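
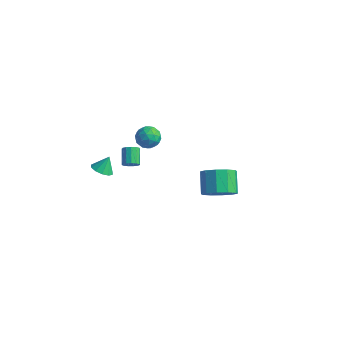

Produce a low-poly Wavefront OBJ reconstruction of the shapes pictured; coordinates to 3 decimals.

v -4.601 2.974 -2.924
v -4.159 3.647 -2.647
v -3.441 2.413 -3.413
v -2.999 3.086 -3.136
v -3.34 2.541 -2.577
v -4.057 2.887 -2.275
v -3.543 3.173 -3.785
v -4.26 3.519 -3.483
v -3.505 3.77 -3.179
v -3.379 3.379 -2.432
v -4.221 2.681 -3.628
v -4.095 2.29 -2.881
v -4.482 3.36 -2.742
v -3.118 2.7 -3.318
v -3.319 2.38 -2.989
v -3.059 2.775 -2.826
v -4.422 2.913 -2.524
v -4.162 3.309 -2.361
v -3.68 2.658 -2.32
v -3.438 2.751 -3.699
v -3.178 3.147 -3.536
v -4.541 3.285 -3.234
v -4.281 3.68 -3.071
v -3.92 3.402 -3.74
v -3.837 3.827 -2.892
v -3.156 3.498 -3.18
v -3.476 3.549 -3.561
v -3.897 3.752 -3.383
v -3.763 3.598 -2.453
v -3.082 3.268 -2.741
v -3.282 2.947 -2.413
v -3.703 3.151 -2.235
v -3.379 3.67 -2.766
v -4.518 2.792 -3.319
v -3.837 2.462 -3.607
v -3.897 2.909 -3.825
v -4.318 3.113 -3.647
v -4.444 2.562 -2.88
v -3.763 2.233 -3.168
v -3.703 2.308 -2.677
v -4.124 2.511 -2.499
v -4.221 2.39 -3.294
v 4.24 -1.484 0.164
v 5.034 -0.806 0.053
v 4.335 0.161 0.945
v 3.54 -0.516 1.056
v 4.602 -0.687 -0.416
v 3.902 0.28 0.476
v 4.031 -0.872 -0.663
v 3.331 0.095 0.228
v 3.54 -1.29 -0.595
v 2.84 -0.323 0.297
v 3.316 -1.783 -0.236
v 2.617 -0.816 0.656
v 3.445 -2.161 0.275
v 2.746 -1.194 1.167
v 3.878 -2.28 0.744
v 3.178 -1.313 1.636
v 4.449 -2.095 0.992
v 3.749 -1.128 1.883
v 4.94 -1.677 0.923
v 4.24 -0.71 1.815
v 5.163 -1.184 0.564
v 4.464 -0.217 1.456
v -1.58 -1.878 -0.18
v -1.397 -2.096 0.266
v -1.938 -1.321 0.867
v -2.12 -1.102 0.42
v -1.195 -1.892 0.184
v -1.736 -1.117 0.785
v -1.116 -1.683 -0.014
v -1.657 -0.908 0.587
v -1.183 -1.536 -0.265
v -1.724 -0.761 0.336
v -1.377 -1.497 -0.489
v -1.918 -0.722 0.112
v -1.635 -1.579 -0.615
v -2.176 -0.804 -0.014
v -1.875 -1.756 -0.603
v -2.416 -0.981 -0.003
v -2.022 -1.971 -0.457
v -2.563 -1.196 0.143
v -2.028 -2.157 -0.223
v -2.569 -1.382 0.377
v -1.892 -2.254 0.024
v -2.433 -1.479 0.625
v -1.656 -2.231 0.207
v -2.197 -1.456 0.807
v -2.701 -3.191 -0.171
v -2.028 -3.069 -0.362
v -2.559 -2.629 0.691
v -2.277 -2.749 -0.53
v -2.688 -2.598 -0.561
v -3.104 -2.674 -0.443
v -3.366 -2.947 -0.221
v -3.374 -3.314 0.019
v -3.125 -3.634 0.187
v -2.714 -3.785 0.218
v -2.298 -3.709 0.1
v -2.036 -3.436 -0.121
f 1 38 17
f 38 12 41
f 17 41 6
f 38 41 17
f 1 17 13
f 17 6 18
f 13 18 2
f 17 18 13
f 1 13 22
f 13 2 23
f 22 23 8
f 13 23 22
f 1 22 34
f 22 8 37
f 34 37 11
f 22 37 34
f 1 34 38
f 34 11 42
f 38 42 12
f 34 42 38
f 2 18 29
f 18 6 32
f 29 32 10
f 18 32 29
f 6 41 19
f 41 12 40
f 19 40 5
f 41 40 19
f 12 42 39
f 42 11 35
f 39 35 3
f 42 35 39
f 11 37 36
f 37 8 24
f 36 24 7
f 37 24 36
f 8 23 28
f 23 2 25
f 28 25 9
f 23 25 28
f 4 30 16
f 30 10 31
f 16 31 5
f 30 31 16
f 4 16 14
f 16 5 15
f 14 15 3
f 16 15 14
f 4 14 21
f 14 3 20
f 21 20 7
f 14 20 21
f 4 21 26
f 21 7 27
f 26 27 9
f 21 27 26
f 4 26 30
f 26 9 33
f 30 33 10
f 26 33 30
f 5 31 19
f 31 10 32
f 19 32 6
f 31 32 19
f 3 15 39
f 15 5 40
f 39 40 12
f 15 40 39
f 7 20 36
f 20 3 35
f 36 35 11
f 20 35 36
f 9 27 28
f 27 7 24
f 28 24 8
f 27 24 28
f 10 33 29
f 33 9 25
f 29 25 2
f 33 25 29
f 44 43 47
f 44 47 45
f 45 47 48
f 45 48 46
f 47 43 49
f 47 49 48
f 48 49 50
f 48 50 46
f 49 43 51
f 49 51 50
f 50 51 52
f 50 52 46
f 51 43 53
f 51 53 52
f 52 53 54
f 52 54 46
f 53 43 55
f 53 55 54
f 54 55 56
f 54 56 46
f 55 43 57
f 55 57 56
f 56 57 58
f 56 58 46
f 57 43 59
f 57 59 58
f 58 59 60
f 58 60 46
f 59 43 61
f 59 61 60
f 60 61 62
f 60 62 46
f 61 43 63
f 61 63 62
f 62 63 64
f 62 64 46
f 63 43 44
f 63 44 64
f 64 44 45
f 64 45 46
f 66 65 69
f 66 69 67
f 67 69 70
f 67 70 68
f 69 65 71
f 69 71 70
f 70 71 72
f 70 72 68
f 71 65 73
f 71 73 72
f 72 73 74
f 72 74 68
f 73 65 75
f 73 75 74
f 74 75 76
f 74 76 68
f 75 65 77
f 75 77 76
f 76 77 78
f 76 78 68
f 77 65 79
f 77 79 78
f 78 79 80
f 78 80 68
f 79 65 81
f 79 81 80
f 80 81 82
f 80 82 68
f 81 65 83
f 81 83 82
f 82 83 84
f 82 84 68
f 83 65 85
f 83 85 84
f 84 85 86
f 84 86 68
f 85 65 87
f 85 87 86
f 86 87 88
f 86 88 68
f 87 65 66
f 87 66 88
f 88 66 67
f 88 67 68
f 90 89 92
f 90 92 91
f 92 89 93
f 92 93 91
f 93 89 94
f 93 94 91
f 94 89 95
f 94 95 91
f 95 89 96
f 95 96 91
f 96 89 97
f 96 97 91
f 97 89 98
f 97 98 91
f 98 89 99
f 98 99 91
f 99 89 100
f 99 100 91
f 100 89 90
f 100 90 91



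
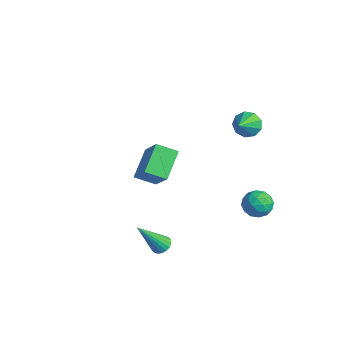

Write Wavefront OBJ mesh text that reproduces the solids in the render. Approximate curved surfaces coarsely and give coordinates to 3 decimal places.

v 0.602 2.918 3.217
v 1.201 3 2.726
v 1.218 2.042 3.823
v 1.26 3.329 3.142
v 1.01 3.466 3.593
v 0.569 3.345 3.869
v 0.144 3.025 3.839
v -0.068 2.655 3.519
v 0.034 2.407 3.058
v 0.401 2.398 2.671
v 0.862 2.633 2.54
v -3.464 -1.205 -1.948
v -4.388 -0.048 -0.873
v -2.861 -0.266 -2.441
v -3.785 0.891 -1.367
v -1.935 -1.391 -0.433
v -2.859 -0.234 0.641
v -1.332 -0.452 -0.927
v -2.256 0.705 0.148
v 3.213 -3.259 -1.515
v 3.567 -3.607 -1.751
v 3.147 -4.501 0.215
v 3.708 -3.463 -1.642
v 3.762 -3.284 -1.511
v 3.722 -3.1 -1.381
v 3.594 -2.944 -1.274
v 3.4 -2.842 -1.208
v 3.173 -2.813 -1.196
v 2.954 -2.861 -1.238
v 2.779 -2.977 -1.329
v 2.679 -3.143 -1.451
v 2.672 -3.328 -1.585
v 2.758 -3.502 -1.706
v 2.923 -3.634 -1.794
v 3.138 -3.7 -1.834
v 3.366 -3.691 -1.819
v 2.132 2.568 -0.542
v 2.515 3.181 -0.972
v 2.545 1.659 -1.468
v 2.928 2.272 -1.898
v 3.227 2.034 -1.148
v 2.972 2.596 -0.577
v 2.088 2.244 -1.863
v 1.833 2.806 -1.292
v 2.488 2.981 -1.789
v 3.192 2.851 -1.347
v 1.868 1.989 -1.093
v 2.572 1.859 -0.651
v 2.287 2.954 -0.676
v 2.773 1.886 -1.764
v 2.949 1.746 -1.323
v 3.174 2.106 -1.576
v 2.556 2.61 -0.443
v 2.781 2.97 -0.696
v 3.199 2.297 -0.8
v 2.279 1.87 -1.744
v 2.504 2.23 -1.997
v 1.886 2.734 -0.864
v 2.111 3.094 -1.117
v 1.861 2.543 -1.64
v 2.496 3.197 -1.409
v 2.739 2.663 -1.953
v 2.246 2.646 -1.933
v 2.096 2.976 -1.597
v 2.91 3.12 -1.149
v 3.153 2.586 -1.693
v 3.329 2.447 -1.253
v 3.179 2.777 -0.917
v 2.894 3.003 -1.629
v 1.907 2.254 -0.747
v 2.15 1.72 -1.291
v 1.881 2.063 -1.523
v 1.731 2.393 -1.187
v 2.321 2.177 -0.487
v 2.564 1.643 -1.031
v 2.964 1.864 -0.843
v 2.814 2.194 -0.507
v 2.166 1.837 -0.811
f 2 1 4
f 2 4 3
f 4 1 5
f 4 5 3
f 5 1 6
f 5 6 3
f 6 1 7
f 6 7 3
f 7 1 8
f 7 8 3
f 8 1 9
f 8 9 3
f 9 1 10
f 9 10 3
f 10 1 11
f 10 11 3
f 11 1 2
f 11 2 3
f 13 15 12
f 16 13 12
f 12 15 14
f 14 16 12
f 13 19 15
f 17 13 16
f 17 19 13
f 15 19 14
f 18 16 14
f 14 19 18
f 18 17 16
f 19 17 18
f 21 20 23
f 21 23 22
f 23 20 24
f 23 24 22
f 24 20 25
f 24 25 22
f 25 20 26
f 25 26 22
f 26 20 27
f 26 27 22
f 27 20 28
f 27 28 22
f 28 20 29
f 28 29 22
f 29 20 30
f 29 30 22
f 30 20 31
f 30 31 22
f 31 20 32
f 31 32 22
f 32 20 33
f 32 33 22
f 33 20 34
f 33 34 22
f 34 20 35
f 34 35 22
f 35 20 36
f 35 36 22
f 36 20 21
f 36 21 22
f 37 74 53
f 74 48 77
f 53 77 42
f 74 77 53
f 37 53 49
f 53 42 54
f 49 54 38
f 53 54 49
f 37 49 58
f 49 38 59
f 58 59 44
f 49 59 58
f 37 58 70
f 58 44 73
f 70 73 47
f 58 73 70
f 37 70 74
f 70 47 78
f 74 78 48
f 70 78 74
f 38 54 65
f 54 42 68
f 65 68 46
f 54 68 65
f 42 77 55
f 77 48 76
f 55 76 41
f 77 76 55
f 48 78 75
f 78 47 71
f 75 71 39
f 78 71 75
f 47 73 72
f 73 44 60
f 72 60 43
f 73 60 72
f 44 59 64
f 59 38 61
f 64 61 45
f 59 61 64
f 40 66 52
f 66 46 67
f 52 67 41
f 66 67 52
f 40 52 50
f 52 41 51
f 50 51 39
f 52 51 50
f 40 50 57
f 50 39 56
f 57 56 43
f 50 56 57
f 40 57 62
f 57 43 63
f 62 63 45
f 57 63 62
f 40 62 66
f 62 45 69
f 66 69 46
f 62 69 66
f 41 67 55
f 67 46 68
f 55 68 42
f 67 68 55
f 39 51 75
f 51 41 76
f 75 76 48
f 51 76 75
f 43 56 72
f 56 39 71
f 72 71 47
f 56 71 72
f 45 63 64
f 63 43 60
f 64 60 44
f 63 60 64
f 46 69 65
f 69 45 61
f 65 61 38
f 69 61 65



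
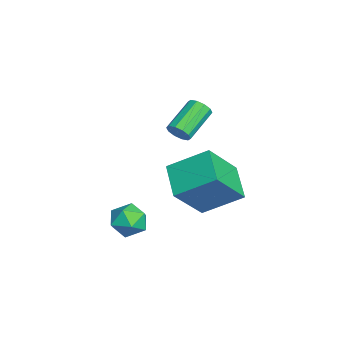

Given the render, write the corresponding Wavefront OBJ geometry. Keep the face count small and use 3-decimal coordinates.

v -1.472 0.177 -2.835
v -0.575 -0.968 -1.211
v -1.233 1.802 -1.822
v -0.336 0.657 -0.198
v 0.036 0.383 -3.522
v 0.933 -0.762 -1.898
v 0.275 2.008 -2.509
v 1.172 0.863 -0.885
v -2.487 -0.392 -0.538
v -2.101 -0.248 -0.159
v -3.227 0.675 0.638
v -3.613 0.532 0.258
v -2.091 -0.015 -0.415
v -3.217 0.908 0.382
v -2.233 0.074 -0.718
v -3.359 0.997 0.079
v -2.471 -0.015 -0.953
v -3.597 0.908 -0.156
v -2.716 -0.248 -1.029
v -3.842 0.676 -0.232
v -2.873 -0.535 -0.918
v -3.999 0.388 -0.121
v -2.883 -0.768 -0.662
v -4.009 0.155 0.135
v -2.741 -0.857 -0.359
v -3.867 0.066 0.438
v -2.503 -0.768 -0.124
v -3.629 0.155 0.673
v -2.258 -0.536 -0.048
v -3.384 0.388 0.749
v 1.245 -1.821 -2.742
v 1.873 -1.897 -2.188
v 1.487 -3.083 -3.192
v 2.115 -3.159 -2.638
v 1.319 -3.128 -2.369
v 1.169 -2.348 -2.091
v 2.191 -2.632 -3.289
v 2.041 -1.852 -3.011
v 2.458 -2.399 -2.526
v 1.919 -2.705 -1.957
v 1.441 -2.275 -3.423
v 0.902 -2.581 -2.854
f 2 4 1
f 5 2 1
f 1 4 3
f 3 5 1
f 2 8 4
f 6 2 5
f 6 8 2
f 4 8 3
f 7 5 3
f 3 8 7
f 7 6 5
f 8 6 7
f 10 9 13
f 10 13 11
f 11 13 14
f 11 14 12
f 13 9 15
f 13 15 14
f 14 15 16
f 14 16 12
f 15 9 17
f 15 17 16
f 16 17 18
f 16 18 12
f 17 9 19
f 17 19 18
f 18 19 20
f 18 20 12
f 19 9 21
f 19 21 20
f 20 21 22
f 20 22 12
f 21 9 23
f 21 23 22
f 22 23 24
f 22 24 12
f 23 9 25
f 23 25 24
f 24 25 26
f 24 26 12
f 25 9 27
f 25 27 26
f 26 27 28
f 26 28 12
f 27 9 29
f 27 29 28
f 28 29 30
f 28 30 12
f 29 9 10
f 29 10 30
f 30 10 11
f 30 11 12
f 31 42 36
f 31 36 32
f 31 32 38
f 31 38 41
f 31 41 42
f 32 36 40
f 36 42 35
f 42 41 33
f 41 38 37
f 38 32 39
f 34 40 35
f 34 35 33
f 34 33 37
f 34 37 39
f 34 39 40
f 35 40 36
f 33 35 42
f 37 33 41
f 39 37 38
f 40 39 32



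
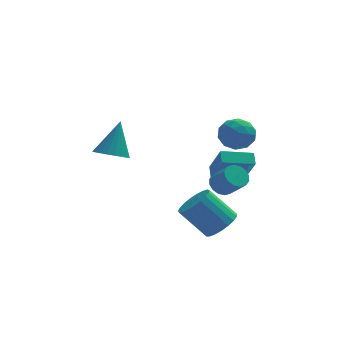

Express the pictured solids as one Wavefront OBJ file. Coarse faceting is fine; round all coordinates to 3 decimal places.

v -3.8 -1.137 -0.046
v -3.082 -0.689 -0.477
v -3.26 -0.203 1.826
v -3.378 -0.431 -0.52
v -3.746 -0.295 -0.482
v -4.125 -0.305 -0.368
v -4.447 -0.458 -0.198
v -4.657 -0.729 -0.002
v -4.719 -1.071 0.186
v -4.622 -1.424 0.335
v -4.383 -1.728 0.417
v -4.043 -1.929 0.42
v -3.661 -1.993 0.342
v -3.303 -1.91 0.197
v -3.031 -1.693 0.01
v -2.892 -1.38 -0.186
v -2.91 -1.025 -0.358
v 1.603 -2.384 -4.664
v 2.137 -3.003 -4.021
v 0.791 -2.554 -2.473
v 0.257 -1.936 -3.116
v 2.332 -2.622 -3.961
v 0.986 -2.173 -2.413
v 2.401 -2.2 -4.024
v 1.055 -1.751 -2.475
v 2.333 -1.809 -4.197
v 0.987 -1.36 -2.648
v 2.138 -1.518 -4.45
v 0.792 -1.069 -2.902
v 1.85 -1.377 -4.741
v 0.504 -0.928 -3.193
v 1.52 -1.41 -5.019
v 0.174 -0.961 -3.47
v 1.204 -1.612 -5.235
v -0.142 -1.163 -3.686
v 0.957 -1.947 -5.352
v -0.388 -1.498 -3.804
v 0.822 -2.358 -5.351
v -0.524 -1.909 -3.802
v 0.822 -2.773 -5.23
v -0.524 -2.324 -3.682
v 0.957 -3.121 -5.012
v -0.389 -2.672 -3.464
v 1.203 -3.342 -4.734
v -0.143 -2.893 -3.186
v 1.519 -3.397 -4.444
v 0.173 -2.948 -2.895
v 1.849 -3.277 -4.191
v 0.503 -2.829 -2.643
v 1.635 -1.954 -1.97
v 2.126 -1.421 -1.888
v 2.796 -2.192 -0.888
v 2.305 -2.726 -0.97
v 1.851 -1.34 -1.641
v 2.522 -2.111 -0.641
v 1.518 -1.423 -1.483
v 2.189 -2.195 -0.483
v 1.217 -1.649 -1.455
v 1.888 -2.421 -0.455
v 1.027 -1.957 -1.565
v 1.698 -2.729 -0.565
v 1 -2.264 -1.784
v 1.671 -3.035 -0.784
v 1.144 -2.488 -2.052
v 1.814 -3.259 -1.052
v 1.418 -2.569 -2.299
v 2.089 -3.34 -1.299
v 1.751 -2.485 -2.457
v 2.422 -3.257 -1.457
v 2.052 -2.259 -2.485
v 2.723 -3.031 -1.485
v 2.242 -1.951 -2.375
v 2.913 -2.723 -1.375
v 2.269 -1.645 -2.156
v 2.94 -2.416 -1.156
v 1.988 0.946 -1.941
v 1.984 1.652 -1.505
v 1.532 1.988 -3.635
v 1.528 2.694 -3.199
v 3.752 1.166 -2.281
v 3.748 1.872 -1.845
v 3.296 2.208 -3.975
v 3.292 2.914 -3.539
v 2.423 -0.567 0.808
v 3.204 -0.823 1.429
v 1.676 -2.017 1.151
v 2.457 -2.273 1.772
v 1.815 -1.513 2.039
v 2.276 -0.616 1.827
v 2.604 -2.224 0.753
v 3.065 -1.327 0.541
v 3.316 -1.846 1.395
v 2.828 -1.407 2.19
v 2.052 -1.433 0.39
v 1.564 -0.994 1.185
v 2.879 -0.567 1.088
v 2.001 -2.273 1.492
v 1.623 -1.826 1.648
v 2.082 -1.976 2.014
v 2.334 -0.446 1.322
v 2.793 -0.596 1.687
v 1.976 -1.002 2.045
v 2.087 -2.244 0.893
v 2.546 -2.394 1.258
v 2.798 -0.864 0.566
v 3.257 -1.014 0.932
v 2.904 -1.838 0.535
v 3.404 -1.319 1.434
v 2.965 -2.172 1.635
v 3.051 -2.143 1.037
v 3.323 -1.616 0.912
v 3.117 -1.061 1.9
v 2.678 -1.914 2.102
v 2.301 -1.467 2.259
v 2.572 -0.94 2.134
v 3.183 -1.663 1.881
v 2.202 -0.926 0.478
v 1.763 -1.779 0.68
v 2.308 -1.9 0.446
v 2.579 -1.373 0.321
v 1.915 -0.668 0.945
v 1.476 -1.521 1.146
v 1.557 -1.224 1.668
v 1.829 -0.697 1.543
v 1.697 -1.177 0.699
f 2 1 4
f 2 4 3
f 4 1 5
f 4 5 3
f 5 1 6
f 5 6 3
f 6 1 7
f 6 7 3
f 7 1 8
f 7 8 3
f 8 1 9
f 8 9 3
f 9 1 10
f 9 10 3
f 10 1 11
f 10 11 3
f 11 1 12
f 11 12 3
f 12 1 13
f 12 13 3
f 13 1 14
f 13 14 3
f 14 1 15
f 14 15 3
f 15 1 16
f 15 16 3
f 16 1 17
f 16 17 3
f 17 1 2
f 17 2 3
f 19 18 22
f 19 22 20
f 20 22 23
f 20 23 21
f 22 18 24
f 22 24 23
f 23 24 25
f 23 25 21
f 24 18 26
f 24 26 25
f 25 26 27
f 25 27 21
f 26 18 28
f 26 28 27
f 27 28 29
f 27 29 21
f 28 18 30
f 28 30 29
f 29 30 31
f 29 31 21
f 30 18 32
f 30 32 31
f 31 32 33
f 31 33 21
f 32 18 34
f 32 34 33
f 33 34 35
f 33 35 21
f 34 18 36
f 34 36 35
f 35 36 37
f 35 37 21
f 36 18 38
f 36 38 37
f 37 38 39
f 37 39 21
f 38 18 40
f 38 40 39
f 39 40 41
f 39 41 21
f 40 18 42
f 40 42 41
f 41 42 43
f 41 43 21
f 42 18 44
f 42 44 43
f 43 44 45
f 43 45 21
f 44 18 46
f 44 46 45
f 45 46 47
f 45 47 21
f 46 18 48
f 46 48 47
f 47 48 49
f 47 49 21
f 48 18 19
f 48 19 49
f 49 19 20
f 49 20 21
f 51 50 54
f 51 54 52
f 52 54 55
f 52 55 53
f 54 50 56
f 54 56 55
f 55 56 57
f 55 57 53
f 56 50 58
f 56 58 57
f 57 58 59
f 57 59 53
f 58 50 60
f 58 60 59
f 59 60 61
f 59 61 53
f 60 50 62
f 60 62 61
f 61 62 63
f 61 63 53
f 62 50 64
f 62 64 63
f 63 64 65
f 63 65 53
f 64 50 66
f 64 66 65
f 65 66 67
f 65 67 53
f 66 50 68
f 66 68 67
f 67 68 69
f 67 69 53
f 68 50 70
f 68 70 69
f 69 70 71
f 69 71 53
f 70 50 72
f 70 72 71
f 71 72 73
f 71 73 53
f 72 50 74
f 72 74 73
f 73 74 75
f 73 75 53
f 74 50 51
f 74 51 75
f 75 51 52
f 75 52 53
f 77 79 76
f 80 77 76
f 76 79 78
f 78 80 76
f 77 83 79
f 81 77 80
f 81 83 77
f 79 83 78
f 82 80 78
f 78 83 82
f 82 81 80
f 83 81 82
f 84 121 100
f 121 95 124
f 100 124 89
f 121 124 100
f 84 100 96
f 100 89 101
f 96 101 85
f 100 101 96
f 84 96 105
f 96 85 106
f 105 106 91
f 96 106 105
f 84 105 117
f 105 91 120
f 117 120 94
f 105 120 117
f 84 117 121
f 117 94 125
f 121 125 95
f 117 125 121
f 85 101 112
f 101 89 115
f 112 115 93
f 101 115 112
f 89 124 102
f 124 95 123
f 102 123 88
f 124 123 102
f 95 125 122
f 125 94 118
f 122 118 86
f 125 118 122
f 94 120 119
f 120 91 107
f 119 107 90
f 120 107 119
f 91 106 111
f 106 85 108
f 111 108 92
f 106 108 111
f 87 113 99
f 113 93 114
f 99 114 88
f 113 114 99
f 87 99 97
f 99 88 98
f 97 98 86
f 99 98 97
f 87 97 104
f 97 86 103
f 104 103 90
f 97 103 104
f 87 104 109
f 104 90 110
f 109 110 92
f 104 110 109
f 87 109 113
f 109 92 116
f 113 116 93
f 109 116 113
f 88 114 102
f 114 93 115
f 102 115 89
f 114 115 102
f 86 98 122
f 98 88 123
f 122 123 95
f 98 123 122
f 90 103 119
f 103 86 118
f 119 118 94
f 103 118 119
f 92 110 111
f 110 90 107
f 111 107 91
f 110 107 111
f 93 116 112
f 116 92 108
f 112 108 85
f 116 108 112



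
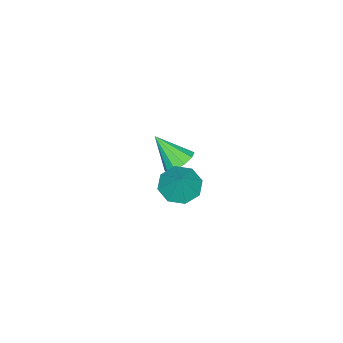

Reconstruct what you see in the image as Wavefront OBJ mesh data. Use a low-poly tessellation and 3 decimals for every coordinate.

v -3.501 -0.91 -3.412
v -2.651 -0.628 -3.203
v -3.399 -2.29 -1.968
v -3.018 -0.327 -2.89
v -3.57 -0.249 -2.776
v -4.095 -0.424 -2.906
v -4.394 -0.784 -3.229
v -4.351 -1.193 -3.622
v -3.984 -1.494 -3.935
v -3.432 -1.571 -4.048
v -2.907 -1.397 -3.919
v -2.608 -1.036 -3.596
v 2.545 2.866 1.987
v 3.148 3.513 1.46
v 3.235 3.334 3.353
v 2.472 3.848 1.687
v 1.838 3.607 2.09
v 1.619 2.932 2.432
v 1.942 2.218 2.514
v 2.619 1.883 2.287
v 3.252 2.124 1.885
v 3.472 2.799 1.542
f 2 1 4
f 2 4 3
f 4 1 5
f 4 5 3
f 5 1 6
f 5 6 3
f 6 1 7
f 6 7 3
f 7 1 8
f 7 8 3
f 8 1 9
f 8 9 3
f 9 1 10
f 9 10 3
f 10 1 11
f 10 11 3
f 11 1 12
f 11 12 3
f 12 1 2
f 12 2 3
f 14 13 16
f 14 16 15
f 16 13 17
f 16 17 15
f 17 13 18
f 17 18 15
f 18 13 19
f 18 19 15
f 19 13 20
f 19 20 15
f 20 13 21
f 20 21 15
f 21 13 22
f 21 22 15
f 22 13 14
f 22 14 15



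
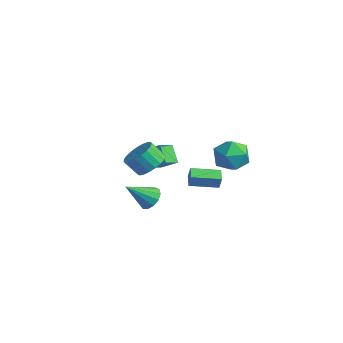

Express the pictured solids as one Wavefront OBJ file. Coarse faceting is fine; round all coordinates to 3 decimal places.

v 2.927 -3.766 1.906
v 3.702 -3.833 2.416
v 3.108 -4.261 3.263
v 2.333 -4.194 2.754
v 3.577 -3.479 2.507
v 2.982 -3.906 3.354
v 3.339 -3.174 2.493
v 2.744 -3.602 3.341
v 3.03 -2.972 2.379
v 2.435 -3.399 3.226
v 2.703 -2.907 2.182
v 2.109 -3.335 3.03
v 2.415 -2.991 1.938
v 1.821 -3.418 2.786
v 2.215 -3.208 1.689
v 1.621 -3.636 2.536
v 2.139 -3.523 1.477
v 1.545 -3.95 2.324
v 2.199 -3.879 1.339
v 1.605 -4.307 2.186
v 2.385 -4.216 1.299
v 1.791 -4.643 2.147
v 2.664 -4.475 1.364
v 2.07 -4.903 2.212
v 2.989 -4.611 1.523
v 2.395 -5.039 2.371
v 3.304 -4.602 1.749
v 2.709 -5.029 2.596
v 3.553 -4.448 2.001
v 2.958 -4.875 2.849
v 3.694 -4.176 2.237
v 3.099 -4.603 3.085
v -0.756 1.995 -4.266
v -0.515 1.963 -3.431
v -1.391 2.506 -4.064
v -1.15 2.475 -3.229
v 0.27 3.365 -4.511
v 0.511 3.334 -3.676
v -0.365 3.877 -4.309
v -0.124 3.845 -3.474
v 0.193 -2.048 0.912
v 0.975 -1.541 1.476
v -0.067 -0.975 0.306
v 0.716 -0.467 0.87
v 0.984 -2.333 0.07
v 1.767 -1.825 0.634
v 0.725 -1.259 -0.536
v 1.507 -0.752 0.028
v 0.298 -1.667 -3.06
v 0.825 -1.393 -2.539
v -0.258 -2.913 -1.84
v 0.451 -1.161 -2.473
v 0.029 -1.09 -2.592
v -0.309 -1.202 -2.861
v -0.453 -1.461 -3.192
v -0.36 -1.786 -3.481
v -0.057 -2.073 -3.637
v 0.358 -2.231 -3.609
v 0.754 -2.21 -3.407
v 1.005 -2.017 -3.095
v 1.032 -1.712 -2.771
v 1.592 2.644 0.24
v 2.009 3.039 -0.752
v 2.931 1.361 0.292
v 3.348 1.756 -0.7
v 3.43 2.392 0.25
v 2.603 3.185 0.218
v 2.337 1.215 -0.678
v 1.51 2.008 -0.71
v 2.47 2.156 -1.319
v 3.145 2.883 -0.746
v 1.795 1.517 0.286
v 2.47 2.244 0.859
f 2 1 5
f 2 5 3
f 3 5 6
f 3 6 4
f 5 1 7
f 5 7 6
f 6 7 8
f 6 8 4
f 7 1 9
f 7 9 8
f 8 9 10
f 8 10 4
f 9 1 11
f 9 11 10
f 10 11 12
f 10 12 4
f 11 1 13
f 11 13 12
f 12 13 14
f 12 14 4
f 13 1 15
f 13 15 14
f 14 15 16
f 14 16 4
f 15 1 17
f 15 17 16
f 16 17 18
f 16 18 4
f 17 1 19
f 17 19 18
f 18 19 20
f 18 20 4
f 19 1 21
f 19 21 20
f 20 21 22
f 20 22 4
f 21 1 23
f 21 23 22
f 22 23 24
f 22 24 4
f 23 1 25
f 23 25 24
f 24 25 26
f 24 26 4
f 25 1 27
f 25 27 26
f 26 27 28
f 26 28 4
f 27 1 29
f 27 29 28
f 28 29 30
f 28 30 4
f 29 1 31
f 29 31 30
f 30 31 32
f 30 32 4
f 31 1 2
f 31 2 32
f 32 2 3
f 32 3 4
f 34 36 33
f 37 34 33
f 33 36 35
f 35 37 33
f 34 40 36
f 38 34 37
f 38 40 34
f 36 40 35
f 39 37 35
f 35 40 39
f 39 38 37
f 40 38 39
f 42 44 41
f 45 42 41
f 41 44 43
f 43 45 41
f 42 48 44
f 46 42 45
f 46 48 42
f 44 48 43
f 47 45 43
f 43 48 47
f 47 46 45
f 48 46 47
f 50 49 52
f 50 52 51
f 52 49 53
f 52 53 51
f 53 49 54
f 53 54 51
f 54 49 55
f 54 55 51
f 55 49 56
f 55 56 51
f 56 49 57
f 56 57 51
f 57 49 58
f 57 58 51
f 58 49 59
f 58 59 51
f 59 49 60
f 59 60 51
f 60 49 61
f 60 61 51
f 61 49 50
f 61 50 51
f 62 73 67
f 62 67 63
f 62 63 69
f 62 69 72
f 62 72 73
f 63 67 71
f 67 73 66
f 73 72 64
f 72 69 68
f 69 63 70
f 65 71 66
f 65 66 64
f 65 64 68
f 65 68 70
f 65 70 71
f 66 71 67
f 64 66 73
f 68 64 72
f 70 68 69
f 71 70 63



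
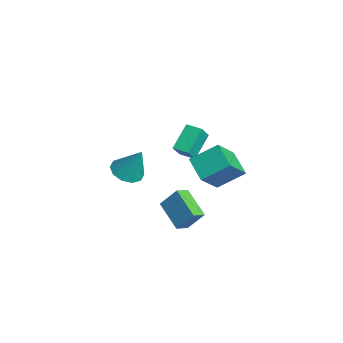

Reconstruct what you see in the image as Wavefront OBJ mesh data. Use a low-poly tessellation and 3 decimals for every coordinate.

v 0.625 -3.202 -2.151
v 1.023 -2.402 -0.984
v 0.253 -2.482 -2.518
v 0.65 -1.681 -1.351
v 2.29 -2.779 -3.009
v 2.687 -1.978 -1.842
v 1.917 -2.058 -3.376
v 2.315 -1.258 -2.209
v -3.497 -3.917 -2.203
v -2.82 -3.322 -2.659
v -2.843 -3.243 -0.357
v -3.348 -2.996 -2.591
v -3.933 -3.022 -2.375
v -4.351 -3.39 -2.092
v -4.443 -3.958 -1.852
v -4.173 -4.511 -1.746
v -3.645 -4.837 -1.814
v -3.06 -4.811 -2.031
v -2.642 -4.444 -2.313
v -2.55 -3.875 -2.553
v 1.84 -1.103 1.186
v 2.097 0.346 2.169
v 3.212 -0.881 0.5
v 3.469 0.568 1.483
v 2.751 -2.248 2.637
v 3.008 -0.799 3.62
v 4.123 -2.026 1.951
v 4.38 -0.577 2.934
v -3.74 -0.095 0.201
v -3.143 -0.658 1.183
v -3.036 0.57 0.154
v -2.439 0.008 1.136
v -2.841 -1.128 -0.936
v -2.244 -1.69 0.046
v -2.137 -0.462 -0.983
v -1.54 -1.025 -0.001
f 2 4 1
f 5 2 1
f 1 4 3
f 3 5 1
f 2 8 4
f 6 2 5
f 6 8 2
f 4 8 3
f 7 5 3
f 3 8 7
f 7 6 5
f 8 6 7
f 10 9 12
f 10 12 11
f 12 9 13
f 12 13 11
f 13 9 14
f 13 14 11
f 14 9 15
f 14 15 11
f 15 9 16
f 15 16 11
f 16 9 17
f 16 17 11
f 17 9 18
f 17 18 11
f 18 9 19
f 18 19 11
f 19 9 20
f 19 20 11
f 20 9 10
f 20 10 11
f 22 24 21
f 25 22 21
f 21 24 23
f 23 25 21
f 22 28 24
f 26 22 25
f 26 28 22
f 24 28 23
f 27 25 23
f 23 28 27
f 27 26 25
f 28 26 27
f 30 32 29
f 33 30 29
f 29 32 31
f 31 33 29
f 30 36 32
f 34 30 33
f 34 36 30
f 32 36 31
f 35 33 31
f 31 36 35
f 35 34 33
f 36 34 35



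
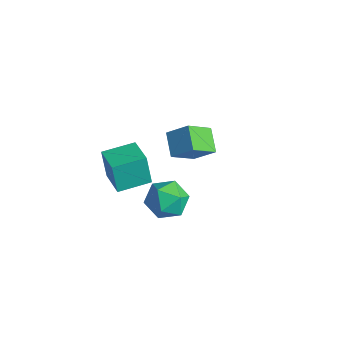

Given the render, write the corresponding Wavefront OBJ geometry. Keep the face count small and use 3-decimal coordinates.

v -2.655 2.536 -0.752
v -1.749 3.251 0.19
v -2.646 3.98 -1.859
v -1.74 4.696 -0.917
v -1.48 1.984 -1.463
v -0.574 2.7 -0.521
v -1.471 3.429 -2.57
v -0.565 4.144 -1.628
v -3.206 -0.795 -2.865
v -3.646 -0.79 -1.171
v -2.733 0.969 -2.747
v -3.173 0.974 -1.054
v -1.527 -1.274 -2.426
v -1.967 -1.269 -0.733
v -1.054 0.49 -2.309
v -1.494 0.495 -0.615
v 3.988 -0.894 2.099
v 4.588 -1.813 1.734
v 2.552 -2.007 2.546
v 3.152 -2.926 2.181
v 3.479 -2.365 3.137
v 4.367 -1.677 2.862
v 2.773 -2.143 1.418
v 3.661 -1.455 1.143
v 3.837 -2.585 1.314
v 4.273 -2.722 2.376
v 2.867 -1.098 1.904
v 3.303 -1.235 2.966
f 2 4 1
f 5 2 1
f 1 4 3
f 3 5 1
f 2 8 4
f 6 2 5
f 6 8 2
f 4 8 3
f 7 5 3
f 3 8 7
f 7 6 5
f 8 6 7
f 10 12 9
f 13 10 9
f 9 12 11
f 11 13 9
f 10 16 12
f 14 10 13
f 14 16 10
f 12 16 11
f 15 13 11
f 11 16 15
f 15 14 13
f 16 14 15
f 17 28 22
f 17 22 18
f 17 18 24
f 17 24 27
f 17 27 28
f 18 22 26
f 22 28 21
f 28 27 19
f 27 24 23
f 24 18 25
f 20 26 21
f 20 21 19
f 20 19 23
f 20 23 25
f 20 25 26
f 21 26 22
f 19 21 28
f 23 19 27
f 25 23 24
f 26 25 18



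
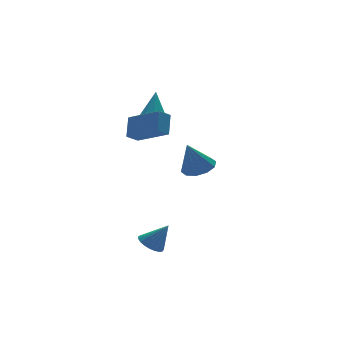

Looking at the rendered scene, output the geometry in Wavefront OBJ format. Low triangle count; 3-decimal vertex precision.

v -1.326 -2.886 -4.264
v -0.638 -2.882 -4.673
v -0.534 -3.334 -2.936
v -0.652 -2.57 -4.559
v -0.783 -2.312 -4.394
v -1.008 -2.154 -4.207
v -1.287 -2.122 -4.029
v -1.573 -2.222 -3.892
v -1.817 -2.437 -3.82
v -1.975 -2.729 -3.824
v -2.022 -3.049 -3.905
v -1.947 -3.34 -4.047
v -1.766 -3.553 -4.227
v -1.508 -3.65 -4.414
v -1.219 -3.615 -4.574
v -0.948 -3.454 -4.681
v -0.742 -3.195 -4.716
v 1.353 2.05 2.536
v 2.084 1.891 2.315
v 2.007 2.93 4.064
v 1.96 2.315 2.124
v 1.604 2.639 2.09
v 1.152 2.737 2.226
v 0.777 2.574 2.481
v 0.622 2.21 2.757
v 0.746 1.785 2.948
v 1.102 1.462 2.982
v 1.554 1.363 2.846
v 1.929 1.527 2.591
v 0.54 -1.361 2.69
v -0.189 -1.498 3.165
v -0.386 0.402 1.778
v -1.114 0.266 2.253
v 1.054 -0.566 3.707
v 0.326 -0.702 4.182
v 0.129 1.198 2.795
v -0.6 1.061 3.27
v 4.102 1.919 -1.643
v 5.016 2.192 -1.254
v 3.338 1.841 0.203
v 4.684 2.723 -1.368
v 4.131 2.947 -1.588
v 3.566 2.779 -1.829
v 3.206 2.282 -1.999
v 3.189 1.646 -2.033
v 3.52 1.115 -1.918
v 4.074 0.891 -1.698
v 4.638 1.059 -1.458
v 4.998 1.556 -1.288
f 2 1 4
f 2 4 3
f 4 1 5
f 4 5 3
f 5 1 6
f 5 6 3
f 6 1 7
f 6 7 3
f 7 1 8
f 7 8 3
f 8 1 9
f 8 9 3
f 9 1 10
f 9 10 3
f 10 1 11
f 10 11 3
f 11 1 12
f 11 12 3
f 12 1 13
f 12 13 3
f 13 1 14
f 13 14 3
f 14 1 15
f 14 15 3
f 15 1 16
f 15 16 3
f 16 1 17
f 16 17 3
f 17 1 2
f 17 2 3
f 19 18 21
f 19 21 20
f 21 18 22
f 21 22 20
f 22 18 23
f 22 23 20
f 23 18 24
f 23 24 20
f 24 18 25
f 24 25 20
f 25 18 26
f 25 26 20
f 26 18 27
f 26 27 20
f 27 18 28
f 27 28 20
f 28 18 29
f 28 29 20
f 29 18 19
f 29 19 20
f 31 33 30
f 34 31 30
f 30 33 32
f 32 34 30
f 31 37 33
f 35 31 34
f 35 37 31
f 33 37 32
f 36 34 32
f 32 37 36
f 36 35 34
f 37 35 36
f 39 38 41
f 39 41 40
f 41 38 42
f 41 42 40
f 42 38 43
f 42 43 40
f 43 38 44
f 43 44 40
f 44 38 45
f 44 45 40
f 45 38 46
f 45 46 40
f 46 38 47
f 46 47 40
f 47 38 48
f 47 48 40
f 48 38 49
f 48 49 40
f 49 38 39
f 49 39 40



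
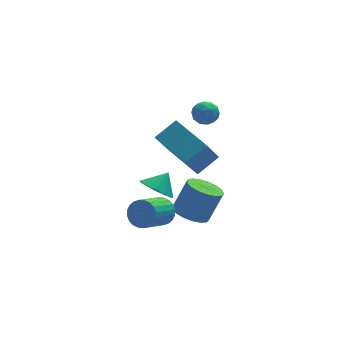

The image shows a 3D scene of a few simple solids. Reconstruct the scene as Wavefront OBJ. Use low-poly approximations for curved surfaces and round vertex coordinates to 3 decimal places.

v -0.233 -0.393 -2.19
v 0.559 -0.763 -2.535
v 1.344 -0.538 -0.976
v 0.553 -0.167 -0.63
v 0.601 -0.323 -2.619
v 1.386 -0.098 -1.06
v 0.451 0.101 -2.605
v 1.236 0.326 -1.046
v 0.145 0.412 -2.496
v 0.93 0.637 -0.937
v -0.247 0.539 -2.316
v 0.538 0.764 -0.757
v -0.637 0.452 -2.108
v 0.148 0.677 -0.549
v -0.933 0.172 -1.918
v -0.148 0.397 -0.359
v -1.069 -0.237 -1.791
v -0.284 -0.012 -0.232
v -1.014 -0.682 -1.754
v -0.229 -0.457 -0.195
v -0.779 -1.061 -1.818
v 0.006 -0.836 -0.259
v -0.419 -1.286 -1.966
v 0.366 -1.061 -0.407
v -0.017 -1.307 -2.166
v 0.768 -1.082 -0.607
v 0.336 -1.118 -2.371
v 1.122 -0.893 -0.812
v -1.204 1.984 -2.038
v -0.544 1.383 -2.365
v -0.496 2.316 -1.222
v -0.463 1.768 -2.592
v -0.551 2.203 -2.693
v -0.789 2.587 -2.643
v -1.121 2.833 -2.455
v -1.473 2.885 -2.172
v -1.763 2.73 -1.857
v -1.925 2.404 -1.585
v -1.921 1.982 -1.416
v -1.753 1.56 -1.389
v -1.46 1.236 -1.512
v -1.107 1.082 -1.755
v -0.777 1.135 -2.063
v -1.298 -2.932 3.681
v -0.205 -2.643 4.401
v -2.149 -1.056 4.22
v -1.057 -0.767 4.94
v -0.443 -2.073 2.04
v 0.649 -1.784 2.76
v -1.295 -0.197 2.579
v -0.202 0.092 3.299
v -1.529 0.137 -2.122
v -1.103 0.19 -1.458
v -2.305 -0.725 -0.615
v -2.731 -0.777 -1.278
v -1.28 0.441 -1.436
v -2.482 -0.473 -0.593
v -1.494 0.647 -1.519
v -2.696 -0.268 -0.676
v -1.714 0.775 -1.693
v -2.916 -0.14 -0.85
v -1.905 0.806 -1.933
v -3.107 -0.109 -1.09
v -2.04 0.735 -2.201
v -3.242 -0.18 -1.358
v -2.096 0.573 -2.457
v -3.298 -0.342 -1.614
v -2.066 0.345 -2.662
v -3.268 -0.57 -1.819
v -1.955 0.085 -2.785
v -3.157 -0.83 -1.942
v -1.778 -0.167 -2.807
v -2.98 -1.081 -1.964
v -1.564 -0.372 -2.724
v -2.766 -1.287 -1.881
v -1.344 -0.5 -2.55
v -2.546 -1.415 -1.707
v -1.153 -0.531 -2.31
v -2.355 -1.446 -1.467
v -1.018 -0.46 -2.042
v -2.22 -1.375 -1.199
v -0.962 -0.298 -1.786
v -2.164 -1.213 -0.943
v -0.992 -0.07 -1.581
v -2.194 -0.985 -0.738
v 0.929 1.865 3.671
v 1.54 1.522 3.742
v 0.4 0.878 3.458
v 1.011 0.535 3.529
v 0.705 0.829 4.091
v 1.032 1.439 4.223
v 0.908 0.961 2.977
v 1.235 1.571 3.109
v 1.527 0.963 3.313
v 1.401 0.882 4.002
v 0.539 1.518 3.198
v 0.413 1.437 3.887
v 1.281 1.78 3.725
v 0.659 0.62 3.475
v 0.479 0.793 3.805
v 0.838 0.591 3.847
v 0.983 1.731 4.008
v 1.342 1.53 4.05
v 0.85 1.123 4.255
v 0.598 0.87 3.15
v 0.957 0.669 3.192
v 1.102 1.809 3.353
v 1.461 1.607 3.395
v 1.09 1.277 2.945
v 1.633 1.25 3.515
v 1.321 0.67 3.39
v 1.261 0.92 3.065
v 1.453 1.278 3.143
v 1.559 1.202 3.92
v 1.248 0.622 3.794
v 1.068 0.795 4.125
v 1.26 1.153 4.202
v 1.551 0.873 3.668
v 0.692 1.778 3.406
v 0.381 1.198 3.28
v 0.68 1.247 2.998
v 0.872 1.605 3.075
v 0.619 1.73 3.81
v 0.307 1.15 3.685
v 0.487 1.122 4.057
v 0.679 1.48 4.135
v 0.389 1.527 3.532
f 2 1 5
f 2 5 3
f 3 5 6
f 3 6 4
f 5 1 7
f 5 7 6
f 6 7 8
f 6 8 4
f 7 1 9
f 7 9 8
f 8 9 10
f 8 10 4
f 9 1 11
f 9 11 10
f 10 11 12
f 10 12 4
f 11 1 13
f 11 13 12
f 12 13 14
f 12 14 4
f 13 1 15
f 13 15 14
f 14 15 16
f 14 16 4
f 15 1 17
f 15 17 16
f 16 17 18
f 16 18 4
f 17 1 19
f 17 19 18
f 18 19 20
f 18 20 4
f 19 1 21
f 19 21 20
f 20 21 22
f 20 22 4
f 21 1 23
f 21 23 22
f 22 23 24
f 22 24 4
f 23 1 25
f 23 25 24
f 24 25 26
f 24 26 4
f 25 1 27
f 25 27 26
f 26 27 28
f 26 28 4
f 27 1 2
f 27 2 28
f 28 2 3
f 28 3 4
f 30 29 32
f 30 32 31
f 32 29 33
f 32 33 31
f 33 29 34
f 33 34 31
f 34 29 35
f 34 35 31
f 35 29 36
f 35 36 31
f 36 29 37
f 36 37 31
f 37 29 38
f 37 38 31
f 38 29 39
f 38 39 31
f 39 29 40
f 39 40 31
f 40 29 41
f 40 41 31
f 41 29 42
f 41 42 31
f 42 29 43
f 42 43 31
f 43 29 30
f 43 30 31
f 45 47 44
f 48 45 44
f 44 47 46
f 46 48 44
f 45 51 47
f 49 45 48
f 49 51 45
f 47 51 46
f 50 48 46
f 46 51 50
f 50 49 48
f 51 49 50
f 53 52 56
f 53 56 54
f 54 56 57
f 54 57 55
f 56 52 58
f 56 58 57
f 57 58 59
f 57 59 55
f 58 52 60
f 58 60 59
f 59 60 61
f 59 61 55
f 60 52 62
f 60 62 61
f 61 62 63
f 61 63 55
f 62 52 64
f 62 64 63
f 63 64 65
f 63 65 55
f 64 52 66
f 64 66 65
f 65 66 67
f 65 67 55
f 66 52 68
f 66 68 67
f 67 68 69
f 67 69 55
f 68 52 70
f 68 70 69
f 69 70 71
f 69 71 55
f 70 52 72
f 70 72 71
f 71 72 73
f 71 73 55
f 72 52 74
f 72 74 73
f 73 74 75
f 73 75 55
f 74 52 76
f 74 76 75
f 75 76 77
f 75 77 55
f 76 52 78
f 76 78 77
f 77 78 79
f 77 79 55
f 78 52 80
f 78 80 79
f 79 80 81
f 79 81 55
f 80 52 82
f 80 82 81
f 81 82 83
f 81 83 55
f 82 52 84
f 82 84 83
f 83 84 85
f 83 85 55
f 84 52 53
f 84 53 85
f 85 53 54
f 85 54 55
f 86 123 102
f 123 97 126
f 102 126 91
f 123 126 102
f 86 102 98
f 102 91 103
f 98 103 87
f 102 103 98
f 86 98 107
f 98 87 108
f 107 108 93
f 98 108 107
f 86 107 119
f 107 93 122
f 119 122 96
f 107 122 119
f 86 119 123
f 119 96 127
f 123 127 97
f 119 127 123
f 87 103 114
f 103 91 117
f 114 117 95
f 103 117 114
f 91 126 104
f 126 97 125
f 104 125 90
f 126 125 104
f 97 127 124
f 127 96 120
f 124 120 88
f 127 120 124
f 96 122 121
f 122 93 109
f 121 109 92
f 122 109 121
f 93 108 113
f 108 87 110
f 113 110 94
f 108 110 113
f 89 115 101
f 115 95 116
f 101 116 90
f 115 116 101
f 89 101 99
f 101 90 100
f 99 100 88
f 101 100 99
f 89 99 106
f 99 88 105
f 106 105 92
f 99 105 106
f 89 106 111
f 106 92 112
f 111 112 94
f 106 112 111
f 89 111 115
f 111 94 118
f 115 118 95
f 111 118 115
f 90 116 104
f 116 95 117
f 104 117 91
f 116 117 104
f 88 100 124
f 100 90 125
f 124 125 97
f 100 125 124
f 92 105 121
f 105 88 120
f 121 120 96
f 105 120 121
f 94 112 113
f 112 92 109
f 113 109 93
f 112 109 113
f 95 118 114
f 118 94 110
f 114 110 87
f 118 110 114



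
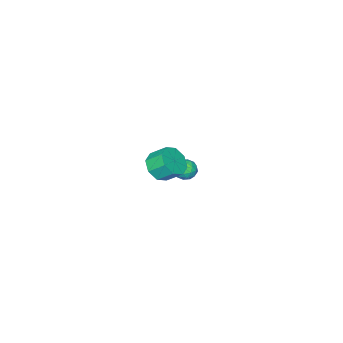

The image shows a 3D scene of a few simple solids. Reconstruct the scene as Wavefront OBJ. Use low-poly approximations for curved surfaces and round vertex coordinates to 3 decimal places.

v -3.491 -2.398 -3.939
v -2.826 -2.187 -4.093
v -3.074 -3.153 -3.167
v -2.409 -2.942 -3.321
v -2.854 -2.499 -2.979
v -3.112 -2.033 -3.456
v -2.788 -3.307 -3.804
v -3.046 -2.841 -4.281
v -2.391 -2.749 -4.009
v -2.432 -2.25 -3.499
v -3.468 -3.09 -3.761
v -3.509 -2.591 -3.251
v -3.195 -2.227 -4.084
v -2.705 -3.113 -3.176
v -2.967 -2.853 -2.975
v -2.576 -2.729 -3.065
v -3.363 -2.136 -3.709
v -2.972 -2.012 -3.8
v -2.989 -2.195 -3.145
v -2.928 -3.328 -3.46
v -2.537 -3.204 -3.551
v -3.324 -2.611 -4.195
v -2.933 -2.487 -4.285
v -2.911 -3.145 -4.115
v -2.548 -2.433 -4.125
v -2.303 -2.876 -3.671
v -2.526 -3.091 -3.955
v -2.678 -2.817 -4.236
v -2.572 -2.139 -3.825
v -2.327 -2.583 -3.371
v -2.589 -2.322 -3.17
v -2.741 -2.048 -3.451
v -2.317 -2.469 -3.776
v -3.573 -2.757 -3.889
v -3.328 -3.201 -3.435
v -3.159 -3.292 -3.809
v -3.311 -3.018 -4.09
v -3.597 -2.464 -3.589
v -3.352 -2.907 -3.135
v -3.222 -2.523 -3.024
v -3.374 -2.249 -3.305
v -3.583 -2.871 -3.484
v 3.96 2.523 2.896
v 4.573 3.08 2.571
v 4.233 3.855 3.259
v 3.62 3.297 3.584
v 3.981 3.119 2.235
v 3.642 3.893 2.923
v 3.377 2.808 2.287
v 3.038 3.583 2.975
v 3.114 2.33 2.695
v 2.775 3.105 3.383
v 3.347 1.965 3.221
v 3.007 2.74 3.909
v 3.938 1.927 3.557
v 3.599 2.701 4.245
v 4.542 2.237 3.505
v 4.203 3.012 4.193
v 4.805 2.715 3.097
v 4.466 3.49 3.785
f 1 38 17
f 38 12 41
f 17 41 6
f 38 41 17
f 1 17 13
f 17 6 18
f 13 18 2
f 17 18 13
f 1 13 22
f 13 2 23
f 22 23 8
f 13 23 22
f 1 22 34
f 22 8 37
f 34 37 11
f 22 37 34
f 1 34 38
f 34 11 42
f 38 42 12
f 34 42 38
f 2 18 29
f 18 6 32
f 29 32 10
f 18 32 29
f 6 41 19
f 41 12 40
f 19 40 5
f 41 40 19
f 12 42 39
f 42 11 35
f 39 35 3
f 42 35 39
f 11 37 36
f 37 8 24
f 36 24 7
f 37 24 36
f 8 23 28
f 23 2 25
f 28 25 9
f 23 25 28
f 4 30 16
f 30 10 31
f 16 31 5
f 30 31 16
f 4 16 14
f 16 5 15
f 14 15 3
f 16 15 14
f 4 14 21
f 14 3 20
f 21 20 7
f 14 20 21
f 4 21 26
f 21 7 27
f 26 27 9
f 21 27 26
f 4 26 30
f 26 9 33
f 30 33 10
f 26 33 30
f 5 31 19
f 31 10 32
f 19 32 6
f 31 32 19
f 3 15 39
f 15 5 40
f 39 40 12
f 15 40 39
f 7 20 36
f 20 3 35
f 36 35 11
f 20 35 36
f 9 27 28
f 27 7 24
f 28 24 8
f 27 24 28
f 10 33 29
f 33 9 25
f 29 25 2
f 33 25 29
f 44 43 47
f 44 47 45
f 45 47 48
f 45 48 46
f 47 43 49
f 47 49 48
f 48 49 50
f 48 50 46
f 49 43 51
f 49 51 50
f 50 51 52
f 50 52 46
f 51 43 53
f 51 53 52
f 52 53 54
f 52 54 46
f 53 43 55
f 53 55 54
f 54 55 56
f 54 56 46
f 55 43 57
f 55 57 56
f 56 57 58
f 56 58 46
f 57 43 59
f 57 59 58
f 58 59 60
f 58 60 46
f 59 43 44
f 59 44 60
f 60 44 45
f 60 45 46



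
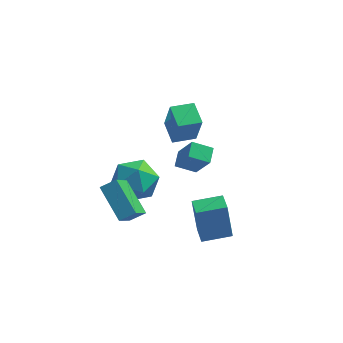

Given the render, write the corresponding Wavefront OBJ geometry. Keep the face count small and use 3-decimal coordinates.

v 0.824 3.618 -1.759
v 0.86 4.438 -1.441
v 1.808 3.749 -2.209
v 1.844 4.569 -1.891
v 1.556 3.031 -0.329
v 1.592 3.851 -0.011
v 2.54 3.162 -0.779
v 2.576 3.982 -0.461
v 3.017 -2.883 -0.389
v 2.735 -2.667 1.427
v 2.694 -1.94 -0.551
v 2.413 -1.724 1.265
v 4.307 -2.416 -0.245
v 4.026 -2.2 1.571
v 3.985 -1.473 -0.407
v 3.703 -1.257 1.409
v -0.386 -1.395 -0.973
v -0.594 -2.733 0.388
v -1.45 -0.186 0.054
v -1.657 -1.524 1.415
v 0.297 -1.116 -0.595
v 0.09 -2.454 0.766
v -0.766 0.093 0.432
v -0.974 -1.245 1.793
v -1.102 1.809 -0.439
v -0.285 1.685 0.457
v -0.795 -0.065 -0.977
v 0.022 -0.189 -0.081
v -1.161 -0.062 0.186
v -1.351 1.096 0.519
v 0.271 0.524 -1.039
v 0.081 1.682 -0.706
v 0.564 0.891 0.087
v -0.321 0.529 0.844
v -0.759 1.091 -1.364
v -1.644 0.729 -0.607
v 1.069 1.365 2.26
v 1.399 0.963 3.868
v 0.548 2.384 2.622
v 0.877 1.981 4.23
v 2.063 1.899 2.19
v 2.392 1.496 3.798
v 1.541 2.917 2.552
v 1.871 2.515 4.16
f 2 4 1
f 5 2 1
f 1 4 3
f 3 5 1
f 2 8 4
f 6 2 5
f 6 8 2
f 4 8 3
f 7 5 3
f 3 8 7
f 7 6 5
f 8 6 7
f 10 12 9
f 13 10 9
f 9 12 11
f 11 13 9
f 10 16 12
f 14 10 13
f 14 16 10
f 12 16 11
f 15 13 11
f 11 16 15
f 15 14 13
f 16 14 15
f 18 20 17
f 21 18 17
f 17 20 19
f 19 21 17
f 18 24 20
f 22 18 21
f 22 24 18
f 20 24 19
f 23 21 19
f 19 24 23
f 23 22 21
f 24 22 23
f 25 36 30
f 25 30 26
f 25 26 32
f 25 32 35
f 25 35 36
f 26 30 34
f 30 36 29
f 36 35 27
f 35 32 31
f 32 26 33
f 28 34 29
f 28 29 27
f 28 27 31
f 28 31 33
f 28 33 34
f 29 34 30
f 27 29 36
f 31 27 35
f 33 31 32
f 34 33 26
f 38 40 37
f 41 38 37
f 37 40 39
f 39 41 37
f 38 44 40
f 42 38 41
f 42 44 38
f 40 44 39
f 43 41 39
f 39 44 43
f 43 42 41
f 44 42 43



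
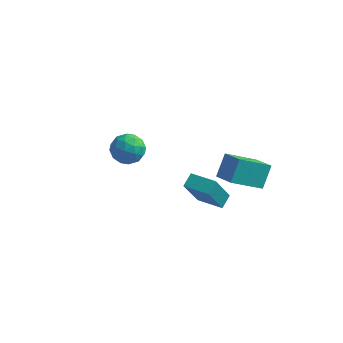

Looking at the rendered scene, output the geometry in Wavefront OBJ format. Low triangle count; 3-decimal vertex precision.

v -2.134 2.227 2.168
v -1.408 1.655 2.451
v -3.112 1.005 2.209
v -2.386 0.433 2.492
v -2.729 1.111 3.091
v -2.124 1.866 3.065
v -2.396 0.794 1.595
v -1.791 1.549 1.569
v -1.569 0.769 2.097
v -1.775 0.965 3.021
v -2.745 1.695 1.639
v -2.951 1.891 2.563
v -1.685 2.048 2.305
v -2.835 0.612 2.355
v -3.036 1.011 2.706
v -2.609 0.674 2.873
v -2.106 2.172 2.667
v -1.679 1.836 2.833
v -2.456 1.517 3.209
v -2.841 0.824 1.827
v -2.414 0.488 1.993
v -1.911 1.986 1.787
v -1.484 1.649 1.954
v -2.064 1.143 1.451
v -1.353 1.191 2.264
v -1.928 0.473 2.288
v -1.934 0.685 1.761
v -1.579 1.129 1.746
v -1.474 1.306 2.807
v -2.049 0.588 2.832
v -2.25 0.987 3.184
v -1.895 1.431 3.168
v -1.569 0.786 2.599
v -2.471 2.072 1.828
v -3.046 1.354 1.853
v -2.625 1.229 1.492
v -2.27 1.673 1.476
v -2.592 2.187 2.372
v -3.167 1.469 2.396
v -2.941 1.531 2.914
v -2.586 1.975 2.899
v -2.951 1.874 2.061
v 2.724 -1.626 2.679
v 2.417 -2.652 4.555
v 2.816 -0.935 3.072
v 2.509 -1.962 4.948
v 4.071 -1.858 2.772
v 3.764 -2.885 4.648
v 4.163 -1.168 3.165
v 3.856 -2.194 5.041
v 3.656 0.275 2.711
v 3.749 1.156 3.795
v 2.663 0.89 2.296
v 2.756 1.771 3.38
v 4.864 1.489 1.62
v 4.957 2.37 2.704
v 3.871 2.104 1.205
v 3.964 2.985 2.289
f 1 38 17
f 38 12 41
f 17 41 6
f 38 41 17
f 1 17 13
f 17 6 18
f 13 18 2
f 17 18 13
f 1 13 22
f 13 2 23
f 22 23 8
f 13 23 22
f 1 22 34
f 22 8 37
f 34 37 11
f 22 37 34
f 1 34 38
f 34 11 42
f 38 42 12
f 34 42 38
f 2 18 29
f 18 6 32
f 29 32 10
f 18 32 29
f 6 41 19
f 41 12 40
f 19 40 5
f 41 40 19
f 12 42 39
f 42 11 35
f 39 35 3
f 42 35 39
f 11 37 36
f 37 8 24
f 36 24 7
f 37 24 36
f 8 23 28
f 23 2 25
f 28 25 9
f 23 25 28
f 4 30 16
f 30 10 31
f 16 31 5
f 30 31 16
f 4 16 14
f 16 5 15
f 14 15 3
f 16 15 14
f 4 14 21
f 14 3 20
f 21 20 7
f 14 20 21
f 4 21 26
f 21 7 27
f 26 27 9
f 21 27 26
f 4 26 30
f 26 9 33
f 30 33 10
f 26 33 30
f 5 31 19
f 31 10 32
f 19 32 6
f 31 32 19
f 3 15 39
f 15 5 40
f 39 40 12
f 15 40 39
f 7 20 36
f 20 3 35
f 36 35 11
f 20 35 36
f 9 27 28
f 27 7 24
f 28 24 8
f 27 24 28
f 10 33 29
f 33 9 25
f 29 25 2
f 33 25 29
f 44 46 43
f 47 44 43
f 43 46 45
f 45 47 43
f 44 50 46
f 48 44 47
f 48 50 44
f 46 50 45
f 49 47 45
f 45 50 49
f 49 48 47
f 50 48 49
f 52 54 51
f 55 52 51
f 51 54 53
f 53 55 51
f 52 58 54
f 56 52 55
f 56 58 52
f 54 58 53
f 57 55 53
f 53 58 57
f 57 56 55
f 58 56 57



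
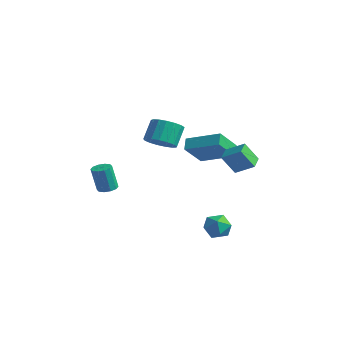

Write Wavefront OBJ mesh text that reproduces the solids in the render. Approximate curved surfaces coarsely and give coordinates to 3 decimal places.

v -3.437 -2.906 -1.867
v -3.086 -2.435 -1.744
v -3.233 -2.743 -0.15
v -3.583 -3.214 -0.273
v -3.438 -2.317 -1.753
v -3.584 -2.625 -0.159
v -3.789 -2.424 -1.806
v -3.935 -2.732 -0.212
v -4.005 -2.715 -1.882
v -4.152 -3.023 -0.288
v -4.005 -3.079 -1.953
v -4.151 -3.387 -0.359
v -3.787 -3.377 -1.99
v -3.934 -3.685 -0.396
v -3.436 -3.495 -1.981
v -3.582 -3.803 -0.387
v -3.085 -3.388 -1.928
v -3.231 -3.696 -0.334
v -2.868 -3.097 -1.852
v -3.015 -3.405 -0.258
v -2.869 -2.733 -1.781
v -3.015 -3.041 -0.187
v 3.51 -0.5 2.095
v 4.452 0.041 2.714
v 2.951 0.223 2.315
v 3.892 0.764 2.934
v 3.888 0.136 0.966
v 4.829 0.677 1.585
v 3.328 0.859 1.186
v 4.27 1.4 1.805
v 2.667 -0.219 -2.747
v 3.392 0.23 -2.98
v 3.368 -1.45 -2.94
v 4.093 -1.001 -3.173
v 3.808 -0.977 -2.337
v 3.375 -0.216 -2.218
v 3.385 -1.004 -3.702
v 2.952 -0.243 -3.583
v 3.835 -0.255 -3.57
v 4.096 -0.238 -2.727
v 2.664 -0.982 -3.193
v 2.925 -0.965 -2.35
v 1.514 -2.968 3.116
v 2.349 -3.126 3.469
v 2.021 -2.39 4.576
v 1.186 -2.232 4.224
v 2.401 -2.755 3.237
v 2.073 -2.019 4.345
v 2.249 -2.433 2.978
v 1.921 -1.696 4.086
v 1.929 -2.233 2.751
v 1.602 -1.497 3.858
v 1.514 -2.202 2.607
v 1.186 -1.466 3.714
v 1.099 -2.346 2.58
v 0.771 -1.61 3.687
v 0.779 -2.633 2.676
v 0.451 -1.897 3.783
v 0.627 -2.997 2.873
v 0.299 -2.26 3.98
v 0.679 -3.354 3.125
v 0.351 -2.617 4.233
v 0.921 -3.622 3.376
v 0.593 -2.886 4.483
v 1.3 -3.741 3.567
v 0.972 -3.005 4.674
v 1.727 -3.683 3.655
v 1.399 -2.946 4.762
v 2.106 -3.461 3.619
v 1.778 -2.725 4.727
v 0.994 -0.996 2.026
v 0.534 -0.548 2.568
v 0.779 0.287 0.782
v 0.319 0.735 1.324
v 2.741 -0.035 2.716
v 2.281 0.413 3.258
v 2.526 1.248 1.472
v 2.066 1.696 2.014
f 2 1 5
f 2 5 3
f 3 5 6
f 3 6 4
f 5 1 7
f 5 7 6
f 6 7 8
f 6 8 4
f 7 1 9
f 7 9 8
f 8 9 10
f 8 10 4
f 9 1 11
f 9 11 10
f 10 11 12
f 10 12 4
f 11 1 13
f 11 13 12
f 12 13 14
f 12 14 4
f 13 1 15
f 13 15 14
f 14 15 16
f 14 16 4
f 15 1 17
f 15 17 16
f 16 17 18
f 16 18 4
f 17 1 19
f 17 19 18
f 18 19 20
f 18 20 4
f 19 1 21
f 19 21 20
f 20 21 22
f 20 22 4
f 21 1 2
f 21 2 22
f 22 2 3
f 22 3 4
f 24 26 23
f 27 24 23
f 23 26 25
f 25 27 23
f 24 30 26
f 28 24 27
f 28 30 24
f 26 30 25
f 29 27 25
f 25 30 29
f 29 28 27
f 30 28 29
f 31 42 36
f 31 36 32
f 31 32 38
f 31 38 41
f 31 41 42
f 32 36 40
f 36 42 35
f 42 41 33
f 41 38 37
f 38 32 39
f 34 40 35
f 34 35 33
f 34 33 37
f 34 37 39
f 34 39 40
f 35 40 36
f 33 35 42
f 37 33 41
f 39 37 38
f 40 39 32
f 44 43 47
f 44 47 45
f 45 47 48
f 45 48 46
f 47 43 49
f 47 49 48
f 48 49 50
f 48 50 46
f 49 43 51
f 49 51 50
f 50 51 52
f 50 52 46
f 51 43 53
f 51 53 52
f 52 53 54
f 52 54 46
f 53 43 55
f 53 55 54
f 54 55 56
f 54 56 46
f 55 43 57
f 55 57 56
f 56 57 58
f 56 58 46
f 57 43 59
f 57 59 58
f 58 59 60
f 58 60 46
f 59 43 61
f 59 61 60
f 60 61 62
f 60 62 46
f 61 43 63
f 61 63 62
f 62 63 64
f 62 64 46
f 63 43 65
f 63 65 64
f 64 65 66
f 64 66 46
f 65 43 67
f 65 67 66
f 66 67 68
f 66 68 46
f 67 43 69
f 67 69 68
f 68 69 70
f 68 70 46
f 69 43 44
f 69 44 70
f 70 44 45
f 70 45 46
f 72 74 71
f 75 72 71
f 71 74 73
f 73 75 71
f 72 78 74
f 76 72 75
f 76 78 72
f 74 78 73
f 77 75 73
f 73 78 77
f 77 76 75
f 78 76 77



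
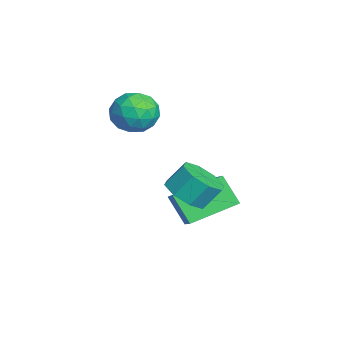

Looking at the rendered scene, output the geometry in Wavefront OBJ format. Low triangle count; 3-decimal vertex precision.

v -1.673 -0.279 1.741
v -1.029 -0.514 1.014
v -2.011 -1.846 1.946
v -1.367 -2.081 1.219
v -1.03 -1.721 2.088
v -0.821 -0.753 1.961
v -2.219 -1.607 0.999
v -2.01 -0.639 0.872
v -1.366 -1.334 0.555
v -0.632 -1.405 1.229
v -2.408 -0.955 1.731
v -1.674 -1.026 2.405
v -1.321 -0.259 1.36
v -1.719 -2.101 1.6
v -1.521 -1.89 2.111
v -1.143 -2.028 1.684
v -1.199 -0.4 1.916
v -0.82 -0.537 1.489
v -0.821 -1.247 2.12
v -2.22 -1.823 1.471
v -1.841 -1.96 1.044
v -1.897 -0.332 1.276
v -1.519 -0.47 0.849
v -2.219 -1.113 0.84
v -1.141 -0.879 0.663
v -1.34 -1.8 0.783
v -1.841 -1.522 0.654
v -1.717 -0.952 0.579
v -0.709 -0.921 1.058
v -0.908 -1.842 1.179
v -0.71 -1.63 1.69
v -0.587 -1.061 1.615
v -0.908 -1.403 0.789
v -2.132 -0.518 1.781
v -2.331 -1.439 1.902
v -2.453 -1.299 1.345
v -2.33 -0.73 1.27
v -1.7 -0.56 2.177
v -1.899 -1.481 2.297
v -1.323 -1.408 2.381
v -1.199 -0.838 2.306
v -2.132 -0.957 2.171
v 1.454 0.4 -1.227
v 2.39 0.483 -1.22
v 2.323 1.163 -0.345
v 1.386 1.08 -0.353
v 2.073 0.981 -1.631
v 2.006 1.661 -0.756
v 1.393 1.138 -1.806
v 1.326 1.818 -0.931
v 0.749 0.864 -1.642
v 0.682 1.544 -0.767
v 0.517 0.317 -1.235
v 0.45 0.997 -0.36
v 0.834 -0.181 -0.824
v 0.767 0.499 0.051
v 1.514 -0.338 -0.649
v 1.447 0.342 0.226
v 2.158 -0.064 -0.813
v 2.091 0.616 0.062
v -0.633 -0.037 -2.558
v 0.226 0.078 -2.001
v -1.272 1.851 -1.963
v -0.413 1.966 -1.406
v 0.013 0.534 -3.674
v 0.872 0.649 -3.117
v -0.626 2.422 -3.079
v 0.233 2.537 -2.522
f 1 38 17
f 38 12 41
f 17 41 6
f 38 41 17
f 1 17 13
f 17 6 18
f 13 18 2
f 17 18 13
f 1 13 22
f 13 2 23
f 22 23 8
f 13 23 22
f 1 22 34
f 22 8 37
f 34 37 11
f 22 37 34
f 1 34 38
f 34 11 42
f 38 42 12
f 34 42 38
f 2 18 29
f 18 6 32
f 29 32 10
f 18 32 29
f 6 41 19
f 41 12 40
f 19 40 5
f 41 40 19
f 12 42 39
f 42 11 35
f 39 35 3
f 42 35 39
f 11 37 36
f 37 8 24
f 36 24 7
f 37 24 36
f 8 23 28
f 23 2 25
f 28 25 9
f 23 25 28
f 4 30 16
f 30 10 31
f 16 31 5
f 30 31 16
f 4 16 14
f 16 5 15
f 14 15 3
f 16 15 14
f 4 14 21
f 14 3 20
f 21 20 7
f 14 20 21
f 4 21 26
f 21 7 27
f 26 27 9
f 21 27 26
f 4 26 30
f 26 9 33
f 30 33 10
f 26 33 30
f 5 31 19
f 31 10 32
f 19 32 6
f 31 32 19
f 3 15 39
f 15 5 40
f 39 40 12
f 15 40 39
f 7 20 36
f 20 3 35
f 36 35 11
f 20 35 36
f 9 27 28
f 27 7 24
f 28 24 8
f 27 24 28
f 10 33 29
f 33 9 25
f 29 25 2
f 33 25 29
f 44 43 47
f 44 47 45
f 45 47 48
f 45 48 46
f 47 43 49
f 47 49 48
f 48 49 50
f 48 50 46
f 49 43 51
f 49 51 50
f 50 51 52
f 50 52 46
f 51 43 53
f 51 53 52
f 52 53 54
f 52 54 46
f 53 43 55
f 53 55 54
f 54 55 56
f 54 56 46
f 55 43 57
f 55 57 56
f 56 57 58
f 56 58 46
f 57 43 59
f 57 59 58
f 58 59 60
f 58 60 46
f 59 43 44
f 59 44 60
f 60 44 45
f 60 45 46
f 62 64 61
f 65 62 61
f 61 64 63
f 63 65 61
f 62 68 64
f 66 62 65
f 66 68 62
f 64 68 63
f 67 65 63
f 63 68 67
f 67 66 65
f 68 66 67



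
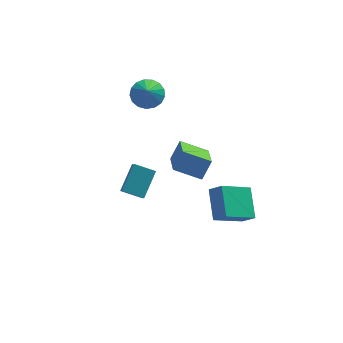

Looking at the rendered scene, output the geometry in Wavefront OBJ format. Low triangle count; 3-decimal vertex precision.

v -0.778 2.918 3.525
v 0.128 2.58 3.445
v -0.902 2.382 4.395
v 0.176 2.969 3.693
v 0.006 3.348 3.902
v -0.343 3.627 4.024
v -0.793 3.745 4.032
v -1.238 3.673 3.924
v -1.579 3.428 3.725
v -1.735 3.066 3.479
v -1.673 2.671 3.244
v -1.405 2.332 3.074
v -0.994 2.128 3.006
v -0.533 2.104 3.058
v -0.128 2.267 3.216
v -3.443 -3.165 1.712
v -3.443 -3.702 2.318
v -2.585 -2.041 2.708
v -2.584 -2.579 3.314
v -2.376 -3.621 1.306
v -2.375 -4.159 1.912
v -1.517 -2.498 2.302
v -1.517 -3.035 2.908
v 0.424 1.865 -2.781
v 1.084 2.354 -1.722
v 0.66 3.717 -3.785
v 1.319 4.207 -2.726
v 1.961 1.293 -3.474
v 2.62 1.783 -2.415
v 2.196 3.146 -4.478
v 2.856 3.635 -3.419
v 1.852 -4.883 -0.002
v 1.98 -3.23 0.947
v 1.258 -4.448 -0.678
v 1.385 -2.796 0.271
v 3.575 -4.344 -1.171
v 3.702 -2.692 -0.222
v 2.98 -3.91 -1.847
v 3.108 -2.257 -0.898
f 2 1 4
f 2 4 3
f 4 1 5
f 4 5 3
f 5 1 6
f 5 6 3
f 6 1 7
f 6 7 3
f 7 1 8
f 7 8 3
f 8 1 9
f 8 9 3
f 9 1 10
f 9 10 3
f 10 1 11
f 10 11 3
f 11 1 12
f 11 12 3
f 12 1 13
f 12 13 3
f 13 1 14
f 13 14 3
f 14 1 15
f 14 15 3
f 15 1 2
f 15 2 3
f 17 19 16
f 20 17 16
f 16 19 18
f 18 20 16
f 17 23 19
f 21 17 20
f 21 23 17
f 19 23 18
f 22 20 18
f 18 23 22
f 22 21 20
f 23 21 22
f 25 27 24
f 28 25 24
f 24 27 26
f 26 28 24
f 25 31 27
f 29 25 28
f 29 31 25
f 27 31 26
f 30 28 26
f 26 31 30
f 30 29 28
f 31 29 30
f 33 35 32
f 36 33 32
f 32 35 34
f 34 36 32
f 33 39 35
f 37 33 36
f 37 39 33
f 35 39 34
f 38 36 34
f 34 39 38
f 38 37 36
f 39 37 38



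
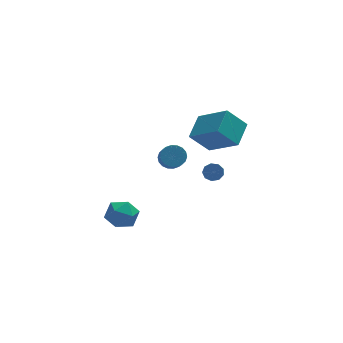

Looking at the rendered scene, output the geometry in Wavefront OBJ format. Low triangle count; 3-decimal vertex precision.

v 3.29 3.407 -3.723
v 3.794 3.395 -3.557
v 3.333 1.722 -2.272
v 2.83 1.733 -2.437
v 3.598 3.613 -3.344
v 3.138 1.939 -2.058
v 3.258 3.735 -3.307
v 2.798 2.061 -2.022
v 2.934 3.703 -3.465
v 2.473 2.029 -2.18
v 2.776 3.532 -3.744
v 2.315 1.859 -2.458
v 2.858 3.303 -4.012
v 2.398 1.629 -2.727
v 3.143 3.123 -4.145
v 2.683 1.449 -2.86
v 3.497 3.075 -4.081
v 3.037 1.401 -2.795
v 3.754 3.183 -3.848
v 3.293 1.509 -2.563
v -2.574 0.019 -3.213
v -1.778 -0.284 -3.516
v -2.622 -1.076 -2.244
v -1.826 -1.379 -2.547
v -1.87 -0.6 -2.09
v -1.84 0.077 -2.689
v -2.56 -1.437 -3.071
v -2.53 -0.76 -3.67
v -1.769 -1.184 -3.428
v -1.342 -0.666 -2.821
v -3.058 -0.694 -2.939
v -2.631 -0.176 -2.332
v 0.767 1.899 -1.155
v 1.26 2.161 -0.823
v 1.206 1.363 -0.112
v 0.713 1.101 -0.445
v 1.028 2.285 -0.702
v 0.974 1.487 0.009
v 0.745 2.332 -0.671
v 0.69 1.534 0.04
v 0.465 2.293 -0.736
v 0.411 1.495 -0.025
v 0.246 2.177 -0.884
v 0.191 1.379 -0.173
v 0.13 2.005 -1.086
v 0.075 1.207 -0.375
v 0.14 1.812 -1.301
v 0.085 1.014 -0.59
v 0.274 1.637 -1.488
v 0.22 0.839 -0.777
v 0.506 1.513 -1.609
v 0.452 0.715 -0.898
v 0.79 1.466 -1.64
v 0.735 0.668 -0.929
v 1.069 1.505 -1.575
v 1.015 0.707 -0.864
v 1.289 1.621 -1.427
v 1.234 0.823 -0.716
v 1.405 1.793 -1.225
v 1.35 0.995 -0.514
v 1.395 1.986 -1.01
v 1.34 1.188 -0.299
v 3.293 2.684 -0.153
v 4.058 3.863 0.453
v 2.159 4.005 -1.292
v 2.924 5.184 -0.686
v 4.316 2.596 -1.274
v 5.081 3.775 -0.668
v 3.182 3.917 -2.413
v 3.947 5.096 -1.807
f 2 1 5
f 2 5 3
f 3 5 6
f 3 6 4
f 5 1 7
f 5 7 6
f 6 7 8
f 6 8 4
f 7 1 9
f 7 9 8
f 8 9 10
f 8 10 4
f 9 1 11
f 9 11 10
f 10 11 12
f 10 12 4
f 11 1 13
f 11 13 12
f 12 13 14
f 12 14 4
f 13 1 15
f 13 15 14
f 14 15 16
f 14 16 4
f 15 1 17
f 15 17 16
f 16 17 18
f 16 18 4
f 17 1 19
f 17 19 18
f 18 19 20
f 18 20 4
f 19 1 2
f 19 2 20
f 20 2 3
f 20 3 4
f 21 32 26
f 21 26 22
f 21 22 28
f 21 28 31
f 21 31 32
f 22 26 30
f 26 32 25
f 32 31 23
f 31 28 27
f 28 22 29
f 24 30 25
f 24 25 23
f 24 23 27
f 24 27 29
f 24 29 30
f 25 30 26
f 23 25 32
f 27 23 31
f 29 27 28
f 30 29 22
f 34 33 37
f 34 37 35
f 35 37 38
f 35 38 36
f 37 33 39
f 37 39 38
f 38 39 40
f 38 40 36
f 39 33 41
f 39 41 40
f 40 41 42
f 40 42 36
f 41 33 43
f 41 43 42
f 42 43 44
f 42 44 36
f 43 33 45
f 43 45 44
f 44 45 46
f 44 46 36
f 45 33 47
f 45 47 46
f 46 47 48
f 46 48 36
f 47 33 49
f 47 49 48
f 48 49 50
f 48 50 36
f 49 33 51
f 49 51 50
f 50 51 52
f 50 52 36
f 51 33 53
f 51 53 52
f 52 53 54
f 52 54 36
f 53 33 55
f 53 55 54
f 54 55 56
f 54 56 36
f 55 33 57
f 55 57 56
f 56 57 58
f 56 58 36
f 57 33 59
f 57 59 58
f 58 59 60
f 58 60 36
f 59 33 61
f 59 61 60
f 60 61 62
f 60 62 36
f 61 33 34
f 61 34 62
f 62 34 35
f 62 35 36
f 64 66 63
f 67 64 63
f 63 66 65
f 65 67 63
f 64 70 66
f 68 64 67
f 68 70 64
f 66 70 65
f 69 67 65
f 65 70 69
f 69 68 67
f 70 68 69



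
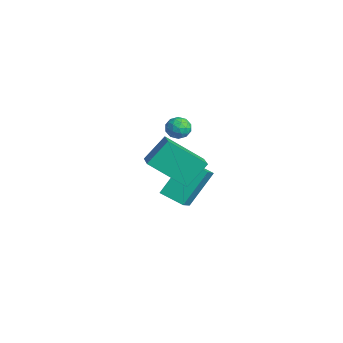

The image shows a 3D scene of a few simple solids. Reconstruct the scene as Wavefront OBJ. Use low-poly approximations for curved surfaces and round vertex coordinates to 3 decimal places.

v -2.247 0.2 -3.178
v -2.604 1.549 -1.609
v -1.295 0.92 -3.581
v -1.652 2.269 -2.012
v -1.368 -0.509 -2.368
v -1.725 0.84 -0.799
v -0.416 0.211 -2.771
v -0.773 1.56 -1.202
v 1.508 -2.456 2.192
v 1.39 -1.454 3.234
v 2.416 -1.065 0.957
v 2.299 -0.064 1.999
v 2.581 -2.776 2.621
v 2.464 -1.775 3.663
v 3.49 -1.386 1.386
v 3.372 -0.384 2.428
v -3.099 1.638 -0.046
v -2.665 1.18 0.071
v -3.715 1.24 0.689
v -3.281 0.782 0.806
v -3.154 1.392 0.961
v -2.773 1.637 0.507
v -3.607 0.783 0.253
v -3.226 1.028 -0.201
v -2.979 0.652 0.255
v -2.699 1.028 0.693
v -3.681 1.392 0.067
v -3.401 1.768 0.505
v -2.828 1.444 -0.052
v -3.552 0.976 0.812
v -3.477 1.335 0.904
v -3.222 1.065 0.972
v -2.892 1.712 0.204
v -2.637 1.443 0.273
v -2.924 1.568 0.796
v -3.743 0.977 0.487
v -3.488 0.708 0.556
v -3.158 1.355 -0.212
v -2.903 1.085 -0.144
v -3.456 0.852 -0.036
v -2.757 0.864 0.125
v -3.119 0.63 0.557
v -3.311 0.631 0.232
v -3.087 0.775 -0.035
v -2.593 1.085 0.382
v -2.955 0.852 0.814
v -2.88 1.21 0.905
v -2.657 1.354 0.638
v -2.777 0.775 0.49
v -3.425 1.568 -0.054
v -3.787 1.335 0.378
v -3.723 1.066 0.122
v -3.5 1.21 -0.145
v -3.261 1.79 0.203
v -3.623 1.556 0.635
v -3.293 1.645 0.795
v -3.069 1.789 0.528
v -3.603 1.645 0.27
f 2 4 1
f 5 2 1
f 1 4 3
f 3 5 1
f 2 8 4
f 6 2 5
f 6 8 2
f 4 8 3
f 7 5 3
f 3 8 7
f 7 6 5
f 8 6 7
f 10 12 9
f 13 10 9
f 9 12 11
f 11 13 9
f 10 16 12
f 14 10 13
f 14 16 10
f 12 16 11
f 15 13 11
f 11 16 15
f 15 14 13
f 16 14 15
f 17 54 33
f 54 28 57
f 33 57 22
f 54 57 33
f 17 33 29
f 33 22 34
f 29 34 18
f 33 34 29
f 17 29 38
f 29 18 39
f 38 39 24
f 29 39 38
f 17 38 50
f 38 24 53
f 50 53 27
f 38 53 50
f 17 50 54
f 50 27 58
f 54 58 28
f 50 58 54
f 18 34 45
f 34 22 48
f 45 48 26
f 34 48 45
f 22 57 35
f 57 28 56
f 35 56 21
f 57 56 35
f 28 58 55
f 58 27 51
f 55 51 19
f 58 51 55
f 27 53 52
f 53 24 40
f 52 40 23
f 53 40 52
f 24 39 44
f 39 18 41
f 44 41 25
f 39 41 44
f 20 46 32
f 46 26 47
f 32 47 21
f 46 47 32
f 20 32 30
f 32 21 31
f 30 31 19
f 32 31 30
f 20 30 37
f 30 19 36
f 37 36 23
f 30 36 37
f 20 37 42
f 37 23 43
f 42 43 25
f 37 43 42
f 20 42 46
f 42 25 49
f 46 49 26
f 42 49 46
f 21 47 35
f 47 26 48
f 35 48 22
f 47 48 35
f 19 31 55
f 31 21 56
f 55 56 28
f 31 56 55
f 23 36 52
f 36 19 51
f 52 51 27
f 36 51 52
f 25 43 44
f 43 23 40
f 44 40 24
f 43 40 44
f 26 49 45
f 49 25 41
f 45 41 18
f 49 41 45



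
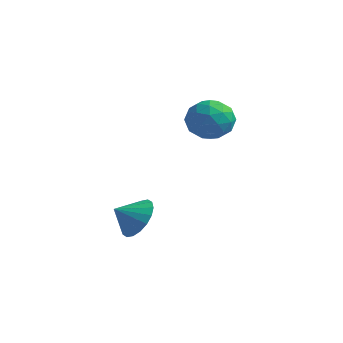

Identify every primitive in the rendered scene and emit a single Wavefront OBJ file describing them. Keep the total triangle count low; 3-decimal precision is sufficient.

v -1.248 1.293 1.108
v -0.641 1.128 0.214
v -1.659 -0.428 1.146
v -1.052 -0.593 0.252
v -0.571 -0.339 1.2
v -0.316 0.724 1.177
v -1.984 -0.024 0.183
v -1.729 1.039 0.16
v -1.096 0.314 -0.358
v -0.222 0.119 0.271
v -2.078 0.581 1.089
v -1.204 0.386 1.718
v -0.908 1.361 0.658
v -1.392 -0.661 0.702
v -1.109 -0.512 1.26
v -0.752 -0.609 0.734
v -0.717 1.124 1.224
v -0.361 1.027 0.698
v -0.319 0.164 1.278
v -1.939 -0.327 0.662
v -1.583 -0.424 0.136
v -1.548 1.309 0.626
v -1.191 1.212 0.1
v -1.981 0.536 0.082
v -0.819 0.786 -0.204
v -1.061 -0.225 -0.182
v -1.608 0.109 -0.222
v -1.459 0.734 -0.236
v -0.305 0.672 0.165
v -0.547 -0.34 0.187
v -0.264 -0.191 0.745
v -0.115 0.434 0.731
v -0.573 0.193 -0.171
v -1.753 1.04 1.173
v -1.995 0.028 1.195
v -2.185 0.266 0.629
v -2.036 0.891 0.615
v -1.239 0.925 1.542
v -1.481 -0.086 1.564
v -0.841 -0.034 1.596
v -0.692 0.591 1.582
v -1.727 0.507 1.531
v -2.026 -2.958 -4.086
v -1.288 -2.806 -3.354
v -2.474 -3.822 -3.454
v -1.633 -2.524 -3.214
v -2.056 -2.328 -3.246
v -2.473 -2.257 -3.445
v -2.801 -2.325 -3.771
v -2.976 -2.518 -4.159
v -2.962 -2.798 -4.532
v -2.763 -3.11 -4.817
v -2.418 -3.392 -4.958
v -1.995 -3.588 -4.925
v -1.578 -3.659 -4.727
v -1.25 -3.592 -4.401
v -1.075 -3.399 -4.013
v -1.089 -3.119 -3.639
f 1 38 17
f 38 12 41
f 17 41 6
f 38 41 17
f 1 17 13
f 17 6 18
f 13 18 2
f 17 18 13
f 1 13 22
f 13 2 23
f 22 23 8
f 13 23 22
f 1 22 34
f 22 8 37
f 34 37 11
f 22 37 34
f 1 34 38
f 34 11 42
f 38 42 12
f 34 42 38
f 2 18 29
f 18 6 32
f 29 32 10
f 18 32 29
f 6 41 19
f 41 12 40
f 19 40 5
f 41 40 19
f 12 42 39
f 42 11 35
f 39 35 3
f 42 35 39
f 11 37 36
f 37 8 24
f 36 24 7
f 37 24 36
f 8 23 28
f 23 2 25
f 28 25 9
f 23 25 28
f 4 30 16
f 30 10 31
f 16 31 5
f 30 31 16
f 4 16 14
f 16 5 15
f 14 15 3
f 16 15 14
f 4 14 21
f 14 3 20
f 21 20 7
f 14 20 21
f 4 21 26
f 21 7 27
f 26 27 9
f 21 27 26
f 4 26 30
f 26 9 33
f 30 33 10
f 26 33 30
f 5 31 19
f 31 10 32
f 19 32 6
f 31 32 19
f 3 15 39
f 15 5 40
f 39 40 12
f 15 40 39
f 7 20 36
f 20 3 35
f 36 35 11
f 20 35 36
f 9 27 28
f 27 7 24
f 28 24 8
f 27 24 28
f 10 33 29
f 33 9 25
f 29 25 2
f 33 25 29
f 44 43 46
f 44 46 45
f 46 43 47
f 46 47 45
f 47 43 48
f 47 48 45
f 48 43 49
f 48 49 45
f 49 43 50
f 49 50 45
f 50 43 51
f 50 51 45
f 51 43 52
f 51 52 45
f 52 43 53
f 52 53 45
f 53 43 54
f 53 54 45
f 54 43 55
f 54 55 45
f 55 43 56
f 55 56 45
f 56 43 57
f 56 57 45
f 57 43 58
f 57 58 45
f 58 43 44
f 58 44 45



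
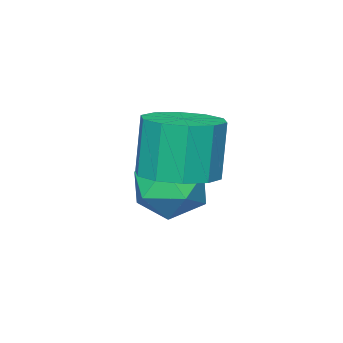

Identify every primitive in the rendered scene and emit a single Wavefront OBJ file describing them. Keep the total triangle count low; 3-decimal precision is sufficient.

v 0.736 -1.86 -1.712
v 1.626 -1.699 -1.24
v 0.774 -3.441 -1.24
v 1.664 -3.28 -0.768
v 0.808 -2.862 -0.402
v 0.785 -1.885 -0.693
v 1.615 -3.255 -1.787
v 1.592 -2.278 -2.078
v 2.169 -2.561 -1.286
v 1.671 -2.317 -0.43
v 0.729 -2.823 -2.05
v 0.231 -2.579 -1.194
v 2.561 -1.094 -0.051
v 3.212 -0.371 0.069
v 2.97 -0.424 1.71
v 2.319 -1.146 1.591
v 2.666 -0.12 -0.004
v 2.424 -0.173 1.638
v 2.079 -0.241 -0.094
v 1.837 -0.294 1.547
v 1.677 -0.688 -0.168
v 1.435 -0.741 1.473
v 1.612 -1.289 -0.197
v 1.37 -1.342 1.445
v 1.91 -1.816 -0.17
v 1.668 -1.869 1.471
v 2.456 -2.067 -0.098
v 2.214 -2.12 1.544
v 3.043 -1.946 -0.007
v 2.801 -1.999 1.634
v 3.445 -1.499 0.067
v 3.203 -1.552 1.708
v 3.51 -0.898 0.095
v 3.268 -0.951 1.737
f 1 12 6
f 1 6 2
f 1 2 8
f 1 8 11
f 1 11 12
f 2 6 10
f 6 12 5
f 12 11 3
f 11 8 7
f 8 2 9
f 4 10 5
f 4 5 3
f 4 3 7
f 4 7 9
f 4 9 10
f 5 10 6
f 3 5 12
f 7 3 11
f 9 7 8
f 10 9 2
f 14 13 17
f 14 17 15
f 15 17 18
f 15 18 16
f 17 13 19
f 17 19 18
f 18 19 20
f 18 20 16
f 19 13 21
f 19 21 20
f 20 21 22
f 20 22 16
f 21 13 23
f 21 23 22
f 22 23 24
f 22 24 16
f 23 13 25
f 23 25 24
f 24 25 26
f 24 26 16
f 25 13 27
f 25 27 26
f 26 27 28
f 26 28 16
f 27 13 29
f 27 29 28
f 28 29 30
f 28 30 16
f 29 13 31
f 29 31 30
f 30 31 32
f 30 32 16
f 31 13 33
f 31 33 32
f 32 33 34
f 32 34 16
f 33 13 14
f 33 14 34
f 34 14 15
f 34 15 16

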